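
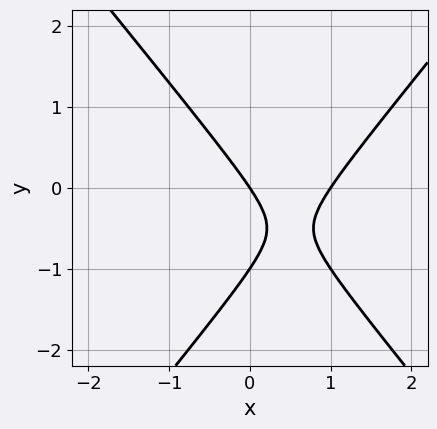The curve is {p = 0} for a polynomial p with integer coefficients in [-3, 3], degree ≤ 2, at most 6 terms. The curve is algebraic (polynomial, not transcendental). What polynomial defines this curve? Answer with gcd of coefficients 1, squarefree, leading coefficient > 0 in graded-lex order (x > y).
3*x^2 - 2*y^2 - 3*x - 2*y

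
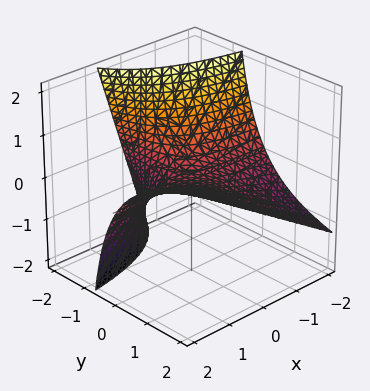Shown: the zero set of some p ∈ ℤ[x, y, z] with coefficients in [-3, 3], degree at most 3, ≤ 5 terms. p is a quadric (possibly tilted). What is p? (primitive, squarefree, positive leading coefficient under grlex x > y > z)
First, deg p = 2. A generic line meets the surface in up to 2 points.
Next, from the visible intercepts: every point of the x-axis in the box is on the surface; every point of the y-axis in the box is on the surface.
Finally, putting this together gives p.

2*x*y - 2*y*z - 3*z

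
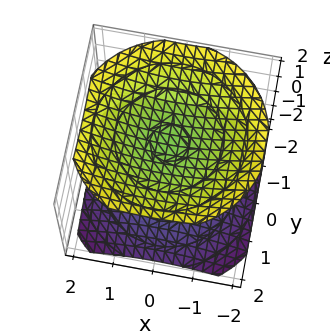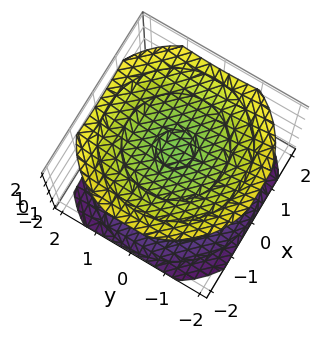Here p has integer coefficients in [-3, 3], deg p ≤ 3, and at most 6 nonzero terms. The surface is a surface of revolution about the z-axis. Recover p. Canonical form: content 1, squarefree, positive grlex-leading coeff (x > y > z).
(a) There are 2 components.
(b) The degree is 2 — no degree-1 surface has this shape.
(c) By symmetry, every cross-section ⟂ z is a circle, so x, y appear only via x² + y².
(d) From the axis intercepts and sections: it misses every integer gridline on the x-axis; the surface avoids every integer y-axis point in the box.
(e) Matching integer coefficients to the picture gives p.

x^2 + y^2 - 2*z^2 + 3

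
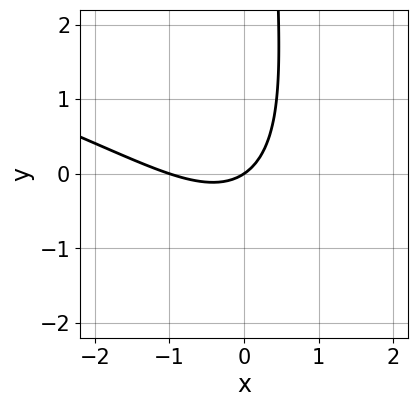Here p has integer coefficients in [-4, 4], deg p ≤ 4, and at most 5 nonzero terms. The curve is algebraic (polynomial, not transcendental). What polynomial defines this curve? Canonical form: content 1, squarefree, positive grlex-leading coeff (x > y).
x*y^2 + 2*x^2 + 3*x*y + 2*x - 3*y

1. Degree: the shape is more complex than any degree-2 curve, so deg p = 3.
2. Against the integer gridlines: it meets the y-axis at y = 0 (among the integer gridlines); among the integer gridlines, it crosses the x-axis at x ∈ {-1, 0}.
3. Together with the visible shape, these determine p as stated.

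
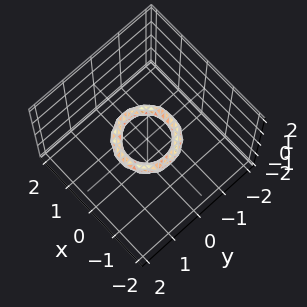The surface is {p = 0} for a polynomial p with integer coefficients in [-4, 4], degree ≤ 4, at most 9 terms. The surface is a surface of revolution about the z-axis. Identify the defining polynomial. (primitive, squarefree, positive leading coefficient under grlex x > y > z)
Degree: the shape is more complex than any degree-3 surface, so deg p = 4.
By symmetry, the z-axis is an axis of rotation, so x and y enter only as x² + y².
From the axis intercepts and sections: the x-axis gridline crossings are at x ∈ {-1, 1}; no z-intercept at any integer in the box; a circular section at z = 0 has radius between 0 and 1.
These observations pin down the coefficients. Check: (0, -1, 0) on the y-axis lies on the surface, and p(0, -1, 0) = 0. ✓

2*x^4 + 4*x^2*y^2 + 2*y^4 - 3*x^2 - 3*y^2 + 3*z^2 + 1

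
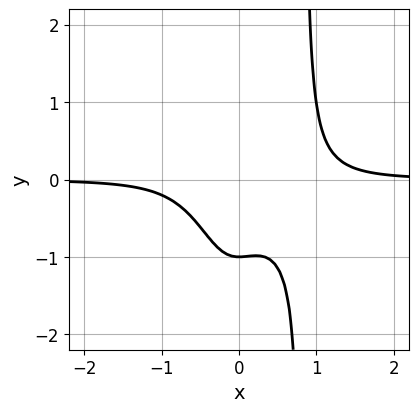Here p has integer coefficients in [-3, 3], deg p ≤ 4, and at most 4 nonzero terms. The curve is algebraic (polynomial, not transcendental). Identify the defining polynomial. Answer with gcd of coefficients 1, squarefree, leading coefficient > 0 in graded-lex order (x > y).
3*x^3*y - x^2*y - y - 1

First, deg p = 4.
Then, observable constraints: no x-intercept at any integer in the box; one y-axis crossing is at y = -1.
Finally, putting this together gives p.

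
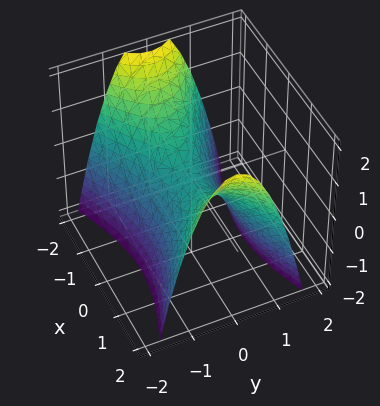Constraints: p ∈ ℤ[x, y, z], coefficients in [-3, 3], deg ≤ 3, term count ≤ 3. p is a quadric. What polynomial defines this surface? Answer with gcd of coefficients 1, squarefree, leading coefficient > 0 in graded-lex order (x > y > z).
x^2 - 3*y^2 - 2*z

1. deg p = 2. A hyperbolic paraboloid; a quadric.
2. Symmetries: mirror symmetry y ↦ −y ⇒ only even powers of y; mirror symmetry x ↦ −x ⇒ only even powers of x.
3. From the visible intercepts: it meets the x-axis at x = 0 (among the integer gridlines); it meets the z-axis at z = 0 (among the integer gridlines); it meets the y-axis at y = 0 (among the integer gridlines).
4. Matching integer coefficients to the picture gives p.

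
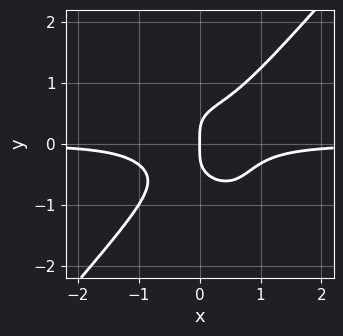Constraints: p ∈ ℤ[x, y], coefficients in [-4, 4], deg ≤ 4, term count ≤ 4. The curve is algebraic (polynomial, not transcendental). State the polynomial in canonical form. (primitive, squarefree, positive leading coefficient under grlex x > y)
3*x^3*y - 2*y^4 + x

First, degree: the shape is more complex than any degree-3 curve, so deg p = 4.
Next, from the visible intercepts: it crosses the x-axis at the gridline x = 0; it meets the y-axis at y = 0 (among the integer gridlines).
Finally, fitting integer coefficients to these (and the overall shape) gives p.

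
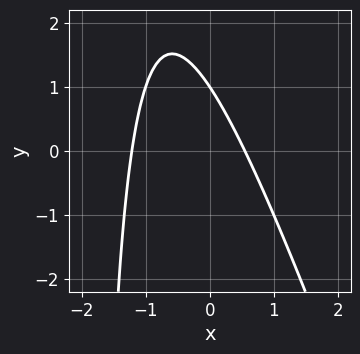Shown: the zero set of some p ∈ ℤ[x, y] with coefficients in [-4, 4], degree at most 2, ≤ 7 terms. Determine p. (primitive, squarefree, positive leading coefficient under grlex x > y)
(a) deg p = 2. A generic line meets the curve in up to 2 points.
(b) Against the integer gridlines: one y-axis crossing is at y = 1.
(c) These observations pin down the coefficients.

3*x^2 + x*y + 2*x + 2*y - 2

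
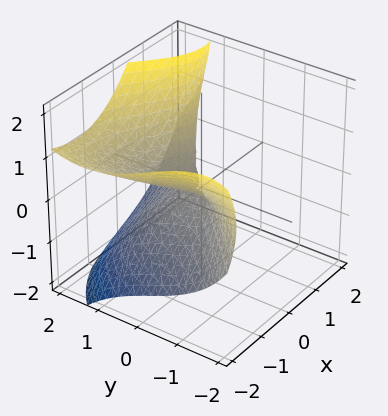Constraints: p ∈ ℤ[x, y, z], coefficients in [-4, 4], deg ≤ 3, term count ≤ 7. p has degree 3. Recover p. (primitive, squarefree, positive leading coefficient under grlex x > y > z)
x^3 - 2*x*y*z - x*z^2 - y^3 + 3*z^2

deg p = 3.
From the axis intercepts and sections: it meets the x-axis at x = 0 (among the integer gridlines); one z-axis crossing is at z = 0; it crosses the y-axis at the gridline y = 0.
Assembling these constraints gives the stated polynomial.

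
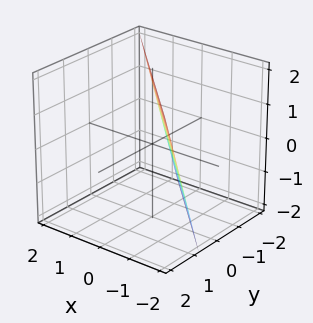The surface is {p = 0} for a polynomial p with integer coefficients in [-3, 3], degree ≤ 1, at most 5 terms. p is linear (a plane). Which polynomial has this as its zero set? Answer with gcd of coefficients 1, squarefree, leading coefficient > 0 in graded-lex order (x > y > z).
3*x + 3*y - z + 2

1. The degree is 1 — the surface is flat (a plane).
2. From the axis intercepts and sections: it meets the z-axis at z = 2 (among the integer gridlines).
3. Putting this together gives p.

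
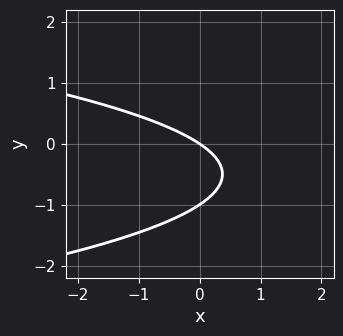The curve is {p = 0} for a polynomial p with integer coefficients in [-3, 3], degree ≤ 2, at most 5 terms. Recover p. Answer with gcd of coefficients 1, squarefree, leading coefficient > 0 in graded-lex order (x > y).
1. The degree is 2 — the shape is more complex than any degree-1 curve.
2. Reading off the gridlines: it crosses the x-axis at the gridline x = 0; among the integer gridlines, it crosses the y-axis at y ∈ {-1, 0}.
3. Matching integer coefficients to the picture gives p.

3*y^2 + 2*x + 3*y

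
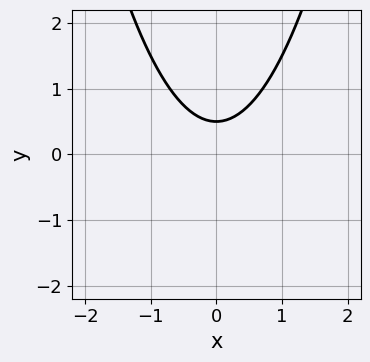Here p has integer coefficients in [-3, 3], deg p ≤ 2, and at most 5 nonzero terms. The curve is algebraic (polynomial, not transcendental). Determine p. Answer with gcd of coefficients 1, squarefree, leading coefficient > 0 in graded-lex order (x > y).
1. deg p = 2.
2. Symmetries: mirror symmetry x ↦ −x ⇒ only even powers of x.
3. Observable constraints: no x-intercept at any integer in the box.
4. Together with the visible shape, these determine p as stated.

2*x^2 - 2*y + 1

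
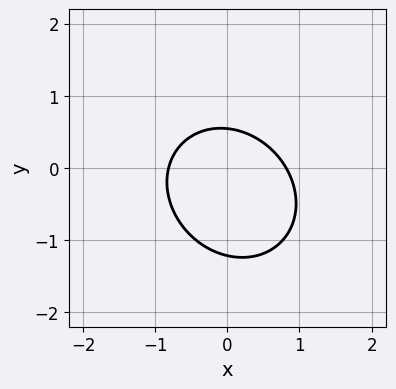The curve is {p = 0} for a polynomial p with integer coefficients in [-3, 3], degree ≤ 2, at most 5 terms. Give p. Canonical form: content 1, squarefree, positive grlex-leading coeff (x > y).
3*x^2 + x*y + 3*y^2 + 2*y - 2

The degree is 2 — the shape is more complex than any degree-1 curve.
Putting this together gives p.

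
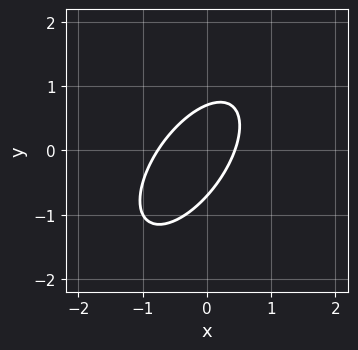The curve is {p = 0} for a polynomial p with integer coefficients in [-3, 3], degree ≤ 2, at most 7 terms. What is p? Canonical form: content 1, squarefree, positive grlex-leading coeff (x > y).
First, deg p = 2. No degree-1 curve has this shape.
Finally, solving for integer coefficients yields p as stated.

3*x^2 - 3*x*y + 2*y^2 + x - 1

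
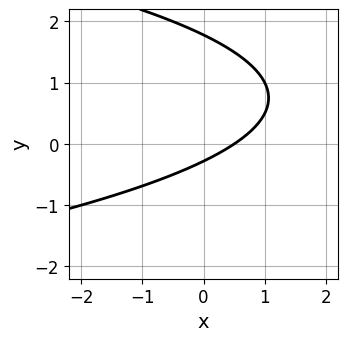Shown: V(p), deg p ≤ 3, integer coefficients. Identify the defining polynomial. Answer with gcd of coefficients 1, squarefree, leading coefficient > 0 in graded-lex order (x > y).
1. Degree: a generic line meets the curve in up to 2 points, so deg p = 2.
2. Matching integer coefficients to the picture gives p.

2*y^2 + 2*x - 3*y - 1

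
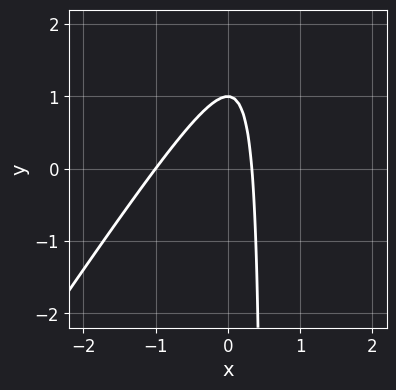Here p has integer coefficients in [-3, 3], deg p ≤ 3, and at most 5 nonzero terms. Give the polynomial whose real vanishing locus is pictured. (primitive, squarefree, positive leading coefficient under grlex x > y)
3*x^2 - 2*x*y + 2*x + y - 1

First, degree: no degree-1 curve has this shape, so deg p = 2.
Then, checking where it meets the axes: one y-axis crossing is at y = 1; one x-axis crossing is at x = -1.
Finally, solving for integer coefficients yields p as stated.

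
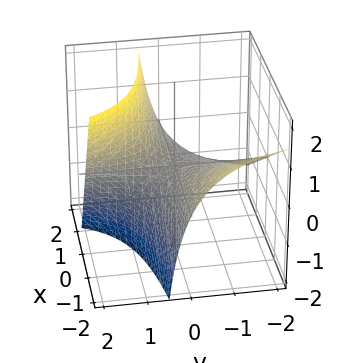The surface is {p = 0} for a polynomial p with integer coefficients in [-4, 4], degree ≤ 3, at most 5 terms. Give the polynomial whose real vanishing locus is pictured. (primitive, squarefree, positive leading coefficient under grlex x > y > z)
First, the degree is 2 — the shape is more complex than any degree-1 surface.
Next, observable constraints: it crosses the z-axis at the gridline z = 0; every point of the x-axis in the box is on the surface; the visible y-axis segment lies entirely on the surface.
Finally, putting this together gives p.

x*y + y*z - z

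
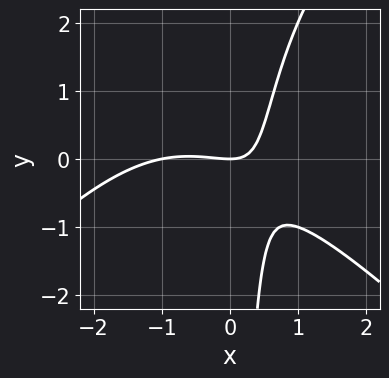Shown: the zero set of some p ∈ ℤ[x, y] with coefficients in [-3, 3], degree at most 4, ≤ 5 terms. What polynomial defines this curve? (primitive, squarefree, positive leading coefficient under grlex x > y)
x^3 - x*y^2 + x^2 + 3*x*y - 2*y

deg p = 3.
Reading off the gridlines: it crosses the y-axis at the gridline y = 0; the x-axis gridline crossings are at x ∈ {-1, 0}.
Fitting integer coefficients to these (and the overall shape) gives p.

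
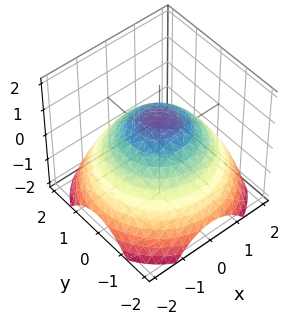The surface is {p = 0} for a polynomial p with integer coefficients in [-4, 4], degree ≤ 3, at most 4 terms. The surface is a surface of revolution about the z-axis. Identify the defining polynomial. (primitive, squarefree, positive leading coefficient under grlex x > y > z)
(a) deg p = 2.
(b) Symmetries: rotational symmetry about the z-axis ⇒ p depends on x, y only through x² + y².
(c) From the axis intercepts and sections: it crosses the z-axis at the gridline z = 1; a circular section at z = 0 has radius between 1 and 2.
(d) Putting this together gives p.

x^2 + y^2 + 2*z - 2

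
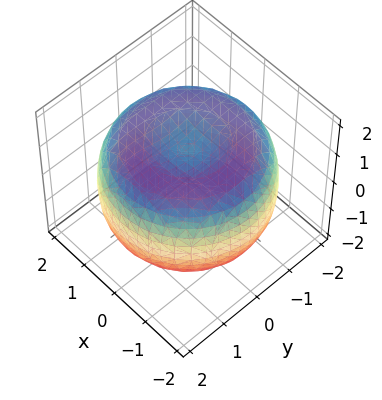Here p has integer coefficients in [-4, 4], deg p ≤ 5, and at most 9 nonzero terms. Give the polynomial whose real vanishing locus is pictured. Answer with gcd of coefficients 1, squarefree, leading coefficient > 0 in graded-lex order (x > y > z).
x^4 + 2*x^2*y^2 + y^4 - 3*x^2 - 3*y^2 + 3*z^2 - 3

First, degree: a generic line meets the surface in up to 4 points, so deg p = 4.
Next, symmetry: every cross-section ⟂ z is a circle, so x, y appear only via x² + y².
Then, against the integer gridlines: a circular section at z = 1 has radius between 1 and 2; among the integer gridlines, it crosses the z-axis at z ∈ {-1, 1}.
Finally, fitting integer coefficients to these (and the overall shape) gives p.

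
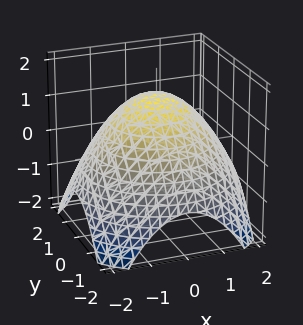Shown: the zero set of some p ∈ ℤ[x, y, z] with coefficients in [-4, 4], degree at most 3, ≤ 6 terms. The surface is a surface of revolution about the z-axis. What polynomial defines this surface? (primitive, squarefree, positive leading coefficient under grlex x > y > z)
x^2 + y^2 + 2*z - 3

1. The degree is 2 — a generic line meets the surface in up to 2 points.
2. Symmetries: every cross-section ⟂ z is a circle, so x, y appear only via x² + y².
3. Against the integer gridlines: a circular section at z = 0 has radius between 1 and 2.
4. Putting this together gives p.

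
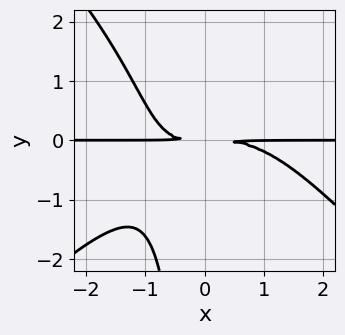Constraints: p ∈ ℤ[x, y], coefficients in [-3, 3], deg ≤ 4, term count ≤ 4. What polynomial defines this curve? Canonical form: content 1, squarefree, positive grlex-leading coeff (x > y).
x^3*y - x*y^3 + 2*x*y^2 + 3*y^2

1. deg p = 4. The shape is more complex than any degree-3 curve.
2. Checking where it meets the axes: the visible x-axis segment lies entirely on the curve.
3. Assembling these constraints gives the stated polynomial.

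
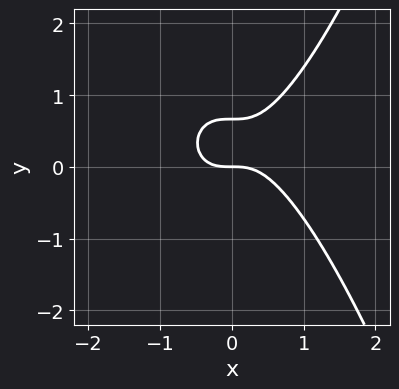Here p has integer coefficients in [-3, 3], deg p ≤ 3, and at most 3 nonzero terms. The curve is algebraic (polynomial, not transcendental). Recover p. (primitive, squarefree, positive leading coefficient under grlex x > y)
(a) Degree: no degree-2 curve has this shape, so deg p = 3.
(b) Reading off the gridlines: it crosses the y-axis at the gridline y = 0; one x-axis crossing is at x = 0.
(c) The integer polynomial consistent with all of this is the stated p.

3*x^3 - 3*y^2 + 2*y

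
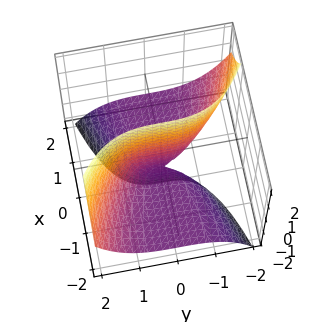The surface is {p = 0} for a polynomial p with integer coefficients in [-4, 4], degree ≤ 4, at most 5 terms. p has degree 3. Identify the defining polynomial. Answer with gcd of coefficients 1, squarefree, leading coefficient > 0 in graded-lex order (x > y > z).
y^3 + 3*x*z + 3*x

1. The degree is 3 — the shape is more complex than any degree-2 surface.
2. From the axis intercepts and sections: it crosses the y-axis at the gridline y = 0; it crosses the x-axis at the gridline x = 0; every point of the z-axis in the box is on the surface.
3. Solving for integer coefficients yields p as stated.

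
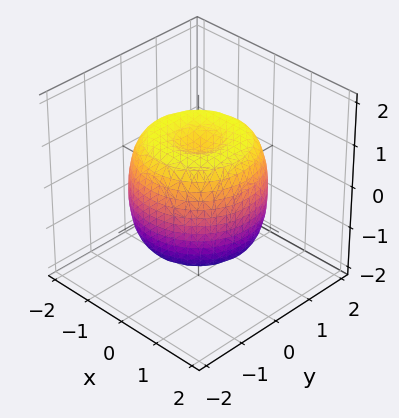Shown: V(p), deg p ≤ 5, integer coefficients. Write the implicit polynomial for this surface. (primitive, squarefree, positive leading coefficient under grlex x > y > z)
2*x^4 + 4*x^2*y^2 + 2*y^4 - 3*x^2 - 3*y^2 + 2*z^2 - 2

Degree: a generic line meets the surface in up to 4 points, so deg p = 4.
Symmetry: the surface is invariant under rotation about z: p = q(x² + y², z).
From the visible intercepts: a circular section at z = -1 has radius between 1 and 2; the z-axis gridline crossings are at z ∈ {-1, 1}.
Together with the visible shape, these determine p as stated.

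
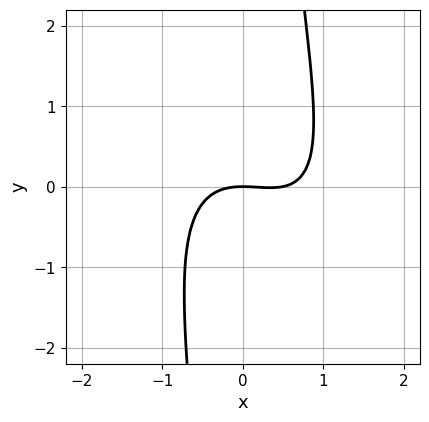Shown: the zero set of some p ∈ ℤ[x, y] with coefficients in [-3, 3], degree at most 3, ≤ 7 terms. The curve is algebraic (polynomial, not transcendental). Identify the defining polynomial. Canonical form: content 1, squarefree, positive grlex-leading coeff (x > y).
1. The degree is 3 — a generic line meets the curve in up to 3 points.
2. From the axis intercepts and sections: it crosses the x-axis at the gridline x = 0; one y-axis crossing is at y = 0.
3. The integer polynomial consistent with all of this is the stated p.

2*x^3 + 2*x^2*y + x*y^2 - x^2 - 3*y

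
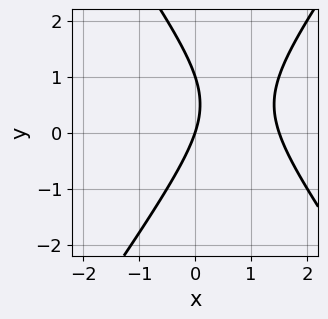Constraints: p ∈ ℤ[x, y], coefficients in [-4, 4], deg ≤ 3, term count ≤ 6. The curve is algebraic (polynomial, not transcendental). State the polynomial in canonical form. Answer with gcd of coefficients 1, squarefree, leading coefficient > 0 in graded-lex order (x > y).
2*x^2 - y^2 - 3*x + y

First, deg p = 2.
Then, checking where it meets the axes: the y-axis gridline crossings are at y ∈ {0, 1}; it crosses the x-axis at the gridline x = 0.
Finally, these observations pin down the coefficients.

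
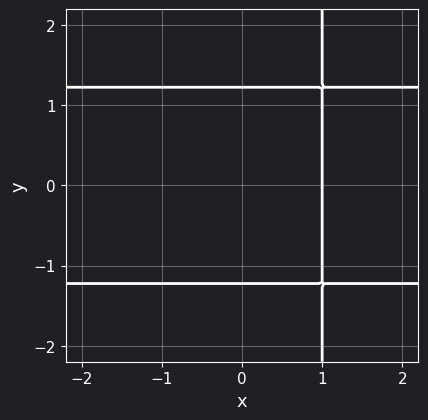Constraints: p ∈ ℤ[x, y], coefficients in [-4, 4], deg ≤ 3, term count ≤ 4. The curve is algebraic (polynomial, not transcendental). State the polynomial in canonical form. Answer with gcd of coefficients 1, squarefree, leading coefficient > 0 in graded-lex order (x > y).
2*x*y^2 - 2*y^2 - 3*x + 3

(a) deg p = 3. No degree-2 curve has this shape.
(b) Symmetries: it's symmetric under y → −y, forcing even powers of y.
(c) Observable constraints: it meets the x-axis at x = 1 (among the integer gridlines).
(d) These observations pin down the coefficients.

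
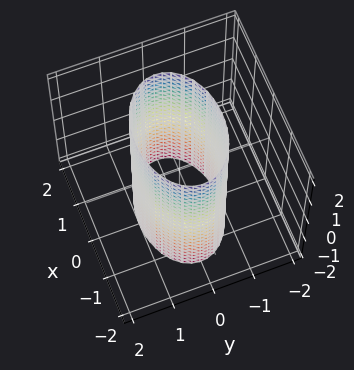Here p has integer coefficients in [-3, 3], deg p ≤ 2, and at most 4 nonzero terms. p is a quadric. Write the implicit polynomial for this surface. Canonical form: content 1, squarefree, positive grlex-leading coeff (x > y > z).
1. Degree: constant cross-section along one axis; a quadric, so deg p = 2.
2. Symmetries: the x ↦ −x reflection is a symmetry, so x appears only in even powers; the z ↦ −z reflection is a symmetry, so z appears only in even powers; it's symmetric under y → −y, forcing even powers of y.
3. Checking where it meets the axes: the y-axis gridline crossings are at y ∈ {-1, 1}; no z-intercept at any integer in the box.
4. Putting this together gives p.

x^2 + 2*y^2 - 2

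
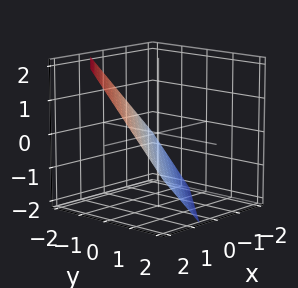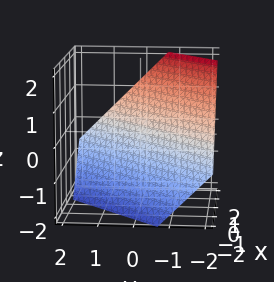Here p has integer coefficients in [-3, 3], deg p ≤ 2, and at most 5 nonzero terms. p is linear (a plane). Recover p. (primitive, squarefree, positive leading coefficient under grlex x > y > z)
3*x - 3*y - 3*z - 2

The degree is 1 — the surface is flat (a plane).
Solving for integer coefficients yields p as stated.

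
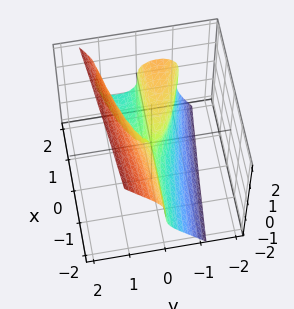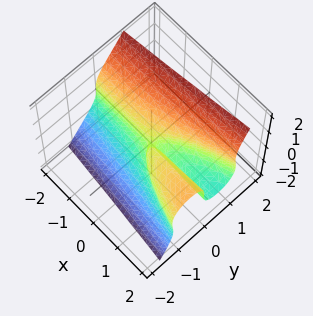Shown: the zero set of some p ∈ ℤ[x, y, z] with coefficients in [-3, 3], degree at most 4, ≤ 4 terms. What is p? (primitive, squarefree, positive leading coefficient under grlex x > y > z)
3*y^3 + 2*y*z^2 - 2*z^3 - 2*x*y

(a) Degree: the shape is more complex than any degree-2 surface, so deg p = 3.
(b) From the axis intercepts and sections: it crosses the y-axis at the gridline y = 0; it crosses the z-axis at the gridline z = 0; every point of the x-axis in the box is on the surface.
(c) The integer polynomial consistent with all of this is the stated p.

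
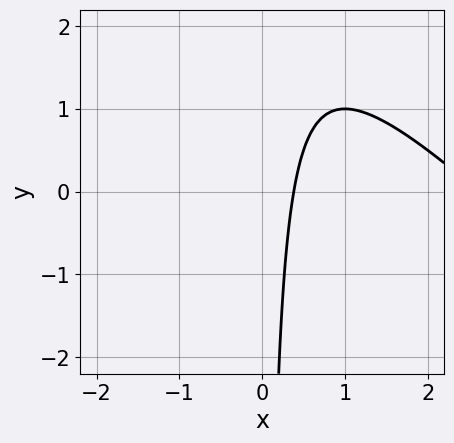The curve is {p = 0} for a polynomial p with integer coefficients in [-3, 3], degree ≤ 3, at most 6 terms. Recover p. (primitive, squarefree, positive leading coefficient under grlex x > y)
x^2 + x*y - 3*x + 1

The degree is 2 — the shape is more complex than any degree-1 curve.
Reading off the gridlines: the curve avoids every integer y-axis point in the box.
Assembling these constraints gives the stated polynomial.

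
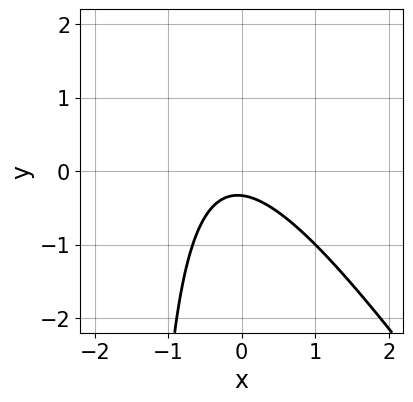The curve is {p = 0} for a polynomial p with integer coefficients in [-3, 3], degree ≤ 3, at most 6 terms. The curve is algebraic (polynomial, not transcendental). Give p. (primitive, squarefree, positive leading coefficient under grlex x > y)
First, the degree is 2 — no degree-1 curve has this shape.
Then, from the axis intercepts and sections: the curve avoids every integer x-axis point in the box.
Finally, together with the visible shape, these determine p as stated.

3*x^2 + 2*x*y + x + 3*y + 1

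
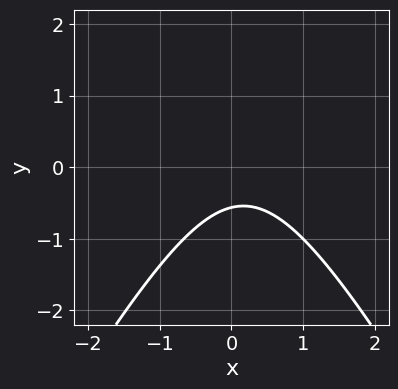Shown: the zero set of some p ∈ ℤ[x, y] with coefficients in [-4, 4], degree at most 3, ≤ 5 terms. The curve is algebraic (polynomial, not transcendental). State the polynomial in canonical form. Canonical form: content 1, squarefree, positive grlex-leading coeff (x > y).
First, deg p = 2. No degree-1 curve has this shape.
Next, from the axis intercepts and sections: it misses every integer gridline on the x-axis.
Finally, matching integer coefficients to the picture gives p.

3*x^2 - y^2 - x + 3*y + 2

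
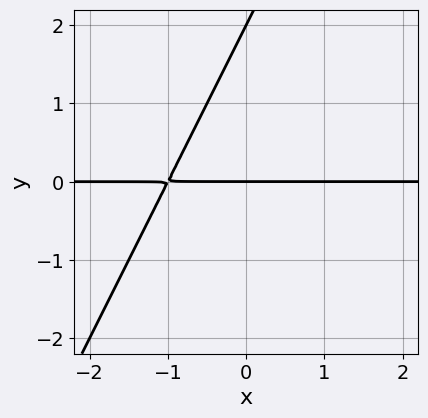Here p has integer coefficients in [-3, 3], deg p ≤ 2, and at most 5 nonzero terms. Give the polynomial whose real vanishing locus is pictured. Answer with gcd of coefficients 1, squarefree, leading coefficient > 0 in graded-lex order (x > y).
2*x*y - y^2 + 2*y

1. deg p = 2.
2. From the axis intercepts and sections: every point of the x-axis in the box is on the curve; the y-axis gridline crossings are at y ∈ {0, 2}.
3. The integer polynomial consistent with all of this is the stated p.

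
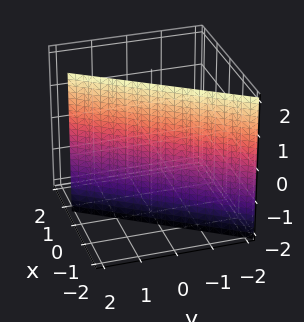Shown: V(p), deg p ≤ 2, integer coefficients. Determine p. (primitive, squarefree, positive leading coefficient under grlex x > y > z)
First, degree: the surface is flat (a plane), so deg p = 1.
Then, from the axis intercepts and sections: the surface avoids every integer z-axis point in the box; it meets the y-axis at y = 1 (among the integer gridlines).
Finally, assembling these constraints gives the stated polynomial.

3*x - 2*y + 2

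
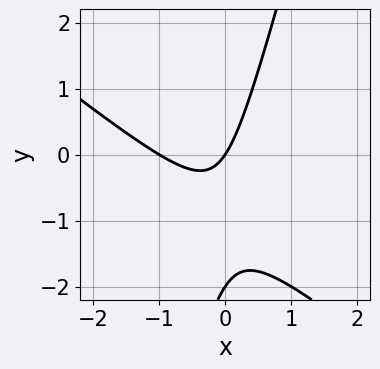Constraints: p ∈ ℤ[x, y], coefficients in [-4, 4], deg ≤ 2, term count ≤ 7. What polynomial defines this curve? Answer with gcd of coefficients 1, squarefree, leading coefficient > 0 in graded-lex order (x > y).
(a) Degree: a generic line meets the curve in up to 2 points, so deg p = 2.
(b) Checking where it meets the axes: among the integer gridlines, it crosses the x-axis at x ∈ {-1, 0}; among the integer gridlines, it crosses the y-axis at y ∈ {-2, 0}.
(c) Together with the visible shape, these determine p as stated.

3*x^2 + 3*x*y - y^2 + 3*x - 2*y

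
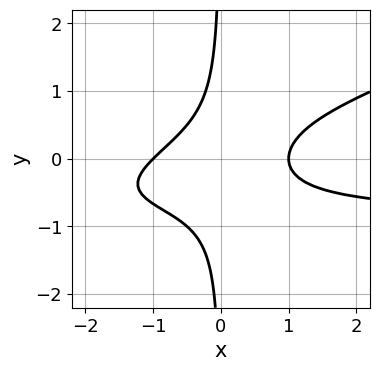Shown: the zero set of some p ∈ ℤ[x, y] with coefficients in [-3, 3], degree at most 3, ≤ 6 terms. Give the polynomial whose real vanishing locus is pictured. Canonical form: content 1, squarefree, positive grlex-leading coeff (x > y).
x^2*y - 3*x*y^2 + x^2 - x*y - 1

First, the degree is 3 — no degree-2 curve has this shape.
Then, against the integer gridlines: no y-intercept at any integer in the box; among the integer gridlines, it crosses the x-axis at x ∈ {-1, 1}.
Finally, fitting integer coefficients to these (and the overall shape) gives p.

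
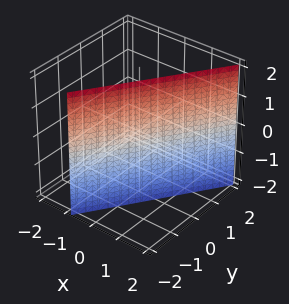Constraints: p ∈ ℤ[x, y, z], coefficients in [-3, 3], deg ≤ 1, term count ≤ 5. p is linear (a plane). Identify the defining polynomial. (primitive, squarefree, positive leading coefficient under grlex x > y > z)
(a) The degree is 1 — the surface is flat (a plane).
(b) Checking where it meets the axes: it crosses the y-axis at the gridline y = -1; the surface avoids every integer z-axis point in the box.
(c) Solving for integer coefficients yields p as stated.

3*x - 2*y - 2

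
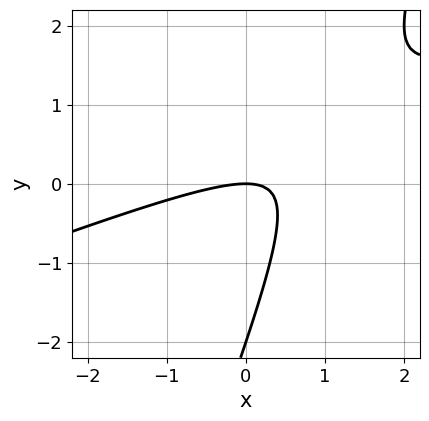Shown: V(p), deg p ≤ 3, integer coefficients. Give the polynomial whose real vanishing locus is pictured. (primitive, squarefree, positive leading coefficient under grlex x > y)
x^2 - 3*x*y + y^2 + 2*y

(a) deg p = 2. A generic line meets the curve in up to 2 points.
(b) Checking where it meets the axes: it crosses the x-axis at the gridline x = 0; among the integer gridlines, it crosses the y-axis at y ∈ {-2, 0}.
(c) Assembling these constraints gives the stated polynomial.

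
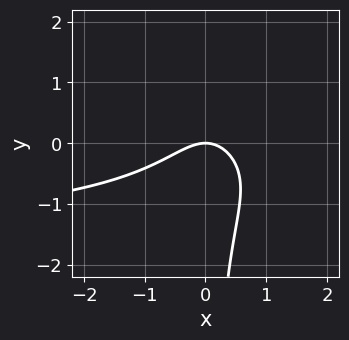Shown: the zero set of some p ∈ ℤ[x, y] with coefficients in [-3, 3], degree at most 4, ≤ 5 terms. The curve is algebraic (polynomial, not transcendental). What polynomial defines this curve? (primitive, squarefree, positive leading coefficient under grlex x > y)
x^2*y + 2*x*y^2 + 2*x^2 - x*y + 2*y

deg p = 3. No degree-2 curve has this shape.
Against the integer gridlines: one x-axis crossing is at x = 0; it meets the y-axis at y = 0 (among the integer gridlines).
Together with the visible shape, these determine p as stated.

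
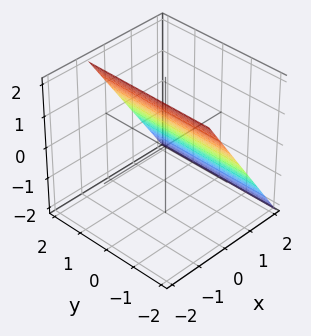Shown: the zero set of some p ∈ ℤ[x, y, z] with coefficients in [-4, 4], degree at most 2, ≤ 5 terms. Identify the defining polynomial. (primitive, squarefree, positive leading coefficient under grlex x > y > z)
(a) The degree is 1 — the surface is flat (a plane).
(b) Observable constraints: it crosses the z-axis at the gridline z = 1; the surface avoids every integer y-axis point in the box.
(c) Assembling these constraints gives the stated polynomial.

3*x + 2*z - 2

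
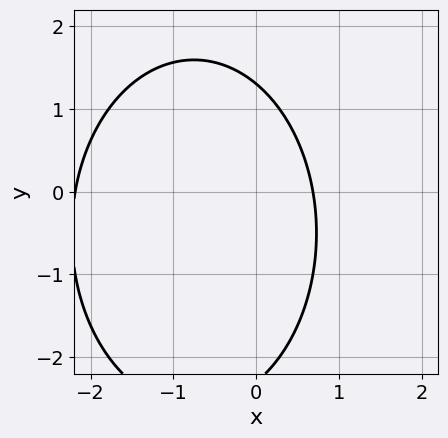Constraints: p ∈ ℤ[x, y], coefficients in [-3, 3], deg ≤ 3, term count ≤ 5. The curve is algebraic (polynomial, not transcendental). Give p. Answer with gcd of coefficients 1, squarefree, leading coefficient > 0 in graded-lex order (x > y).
2*x^2 + y^2 + 3*x + y - 3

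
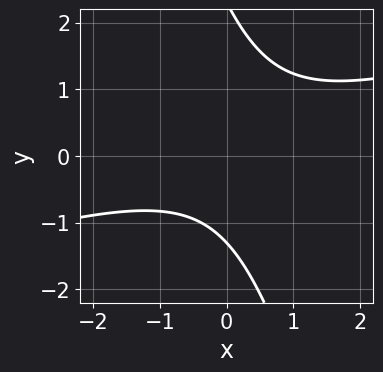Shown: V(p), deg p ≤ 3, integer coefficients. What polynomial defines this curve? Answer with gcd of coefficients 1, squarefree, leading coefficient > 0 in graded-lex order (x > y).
(a) Degree: a generic line meets the curve in up to 2 points, so deg p = 2.
(b) Reading off the gridlines: the curve avoids every integer x-axis point in the box.
(c) Matching integer coefficients to the picture gives p.

x^2 - 3*x*y - y^2 + y + 3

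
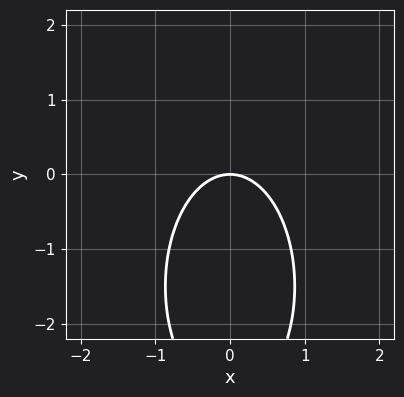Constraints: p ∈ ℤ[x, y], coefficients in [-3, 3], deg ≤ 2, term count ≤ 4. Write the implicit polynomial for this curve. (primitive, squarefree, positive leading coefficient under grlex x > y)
deg p = 2. The shape is more complex than any degree-1 curve.
Symmetries: it's symmetric under x → −x, forcing even powers of x.
Reading off the gridlines: it meets the x-axis at x = 0 (among the integer gridlines); it meets the y-axis at y = 0 (among the integer gridlines).
The integer polynomial consistent with all of this is the stated p.

3*x^2 + y^2 + 3*y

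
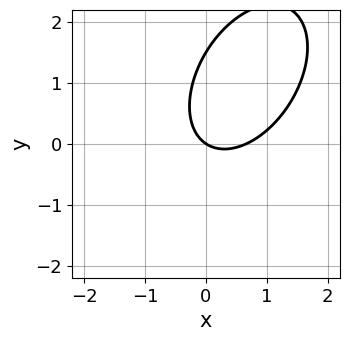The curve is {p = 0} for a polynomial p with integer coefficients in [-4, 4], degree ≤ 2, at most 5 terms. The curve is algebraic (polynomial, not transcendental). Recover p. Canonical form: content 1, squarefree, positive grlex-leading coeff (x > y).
3*x^2 - 2*x*y + 2*y^2 - 2*x - 3*y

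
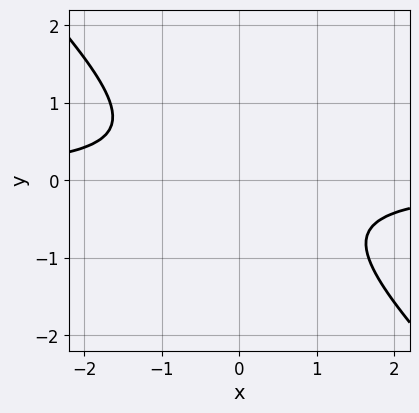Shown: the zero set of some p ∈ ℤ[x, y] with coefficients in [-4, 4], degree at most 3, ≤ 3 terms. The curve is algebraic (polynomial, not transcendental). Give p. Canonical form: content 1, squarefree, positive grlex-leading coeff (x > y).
1. The degree is 2 — no degree-1 curve has this shape.
2. From the visible intercepts: it misses every integer gridline on the x-axis; the curve avoids every integer y-axis point in the box.
3. Matching integer coefficients to the picture gives p.

3*x*y + 3*y^2 + 2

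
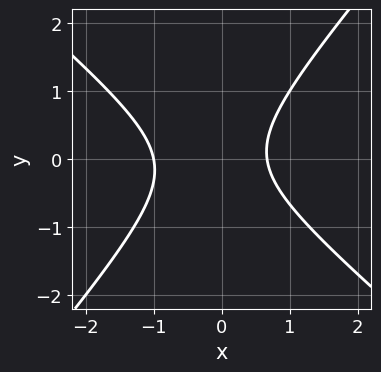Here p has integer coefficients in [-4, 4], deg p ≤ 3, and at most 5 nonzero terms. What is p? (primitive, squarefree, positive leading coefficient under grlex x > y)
First, degree: a generic line meets the curve in up to 2 points, so deg p = 2.
Then, from the axis intercepts and sections: one x-axis crossing is at x = -1; the curve avoids every integer y-axis point in the box.
Finally, the integer polynomial consistent with all of this is the stated p.

3*x^2 + x*y - 3*y^2 + x - 2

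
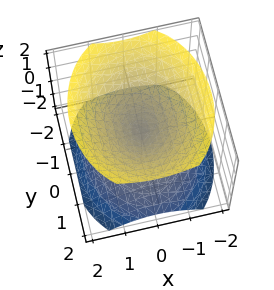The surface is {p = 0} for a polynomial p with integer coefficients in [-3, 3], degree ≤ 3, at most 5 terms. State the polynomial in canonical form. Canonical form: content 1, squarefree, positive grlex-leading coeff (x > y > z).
I count 2 distinct pieces. Treating them together as one polynomial.
The degree is 2 — a double cone through the origin; a quadric.
Symmetries: it's symmetric under y → −y, forcing even powers of y; it's symmetric under x → −x, forcing even powers of x; the z ↦ −z reflection is a symmetry, so z appears only in even powers.
From the visible intercepts: it crosses the x-axis at the gridline x = 0; it crosses the y-axis at the gridline y = 0.
Solving for integer coefficients yields p as stated.

3*x^2 + 2*y^2 - 3*z^2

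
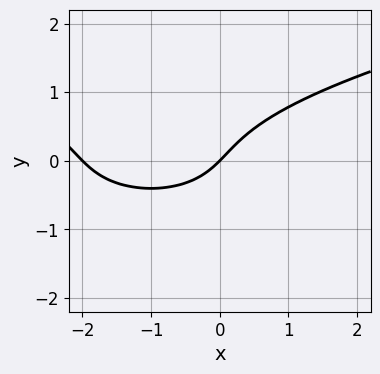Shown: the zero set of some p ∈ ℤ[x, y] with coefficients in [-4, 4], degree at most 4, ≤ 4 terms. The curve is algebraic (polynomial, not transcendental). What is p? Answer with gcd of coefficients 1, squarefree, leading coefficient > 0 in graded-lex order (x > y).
First, the degree is 3 — a generic line meets the curve in up to 3 points.
Next, checking where it meets the axes: among the integer gridlines, it crosses the x-axis at x ∈ {-2, 0}; it crosses the y-axis at the gridline y = 0.
Finally, assembling these constraints gives the stated polynomial.

3*y^3 - x^2 - 2*x + 2*y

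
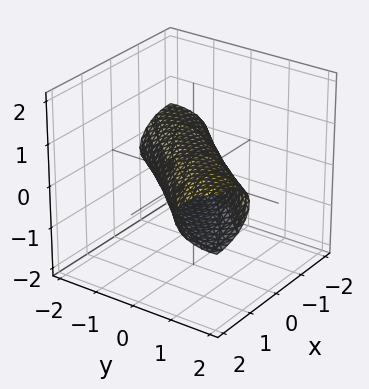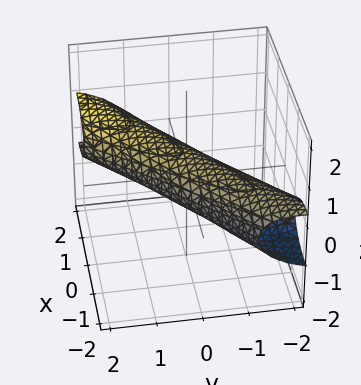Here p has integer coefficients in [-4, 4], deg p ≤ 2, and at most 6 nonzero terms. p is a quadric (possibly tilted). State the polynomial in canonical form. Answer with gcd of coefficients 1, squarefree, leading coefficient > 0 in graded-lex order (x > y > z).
x^2 - 2*x*y + y^2 - y*z + 3*z^2 - 1

1. Degree: a generic line meets the surface in up to 2 points, so deg p = 2.
2. Against the integer gridlines: among the integer gridlines, it crosses the y-axis at y ∈ {-1, 1}; the x-axis gridline crossings are at x ∈ {-1, 1}.
3. The integer polynomial consistent with all of this is the stated p.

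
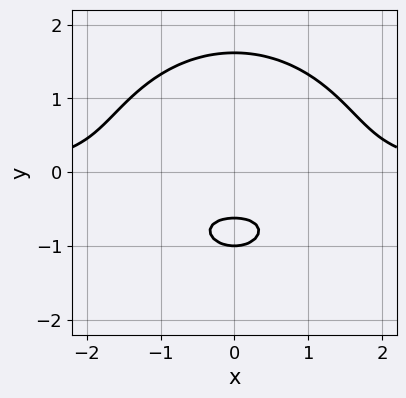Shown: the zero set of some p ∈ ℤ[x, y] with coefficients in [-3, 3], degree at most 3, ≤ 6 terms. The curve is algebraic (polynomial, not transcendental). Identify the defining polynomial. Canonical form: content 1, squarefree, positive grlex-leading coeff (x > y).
x^2*y + y^3 - 2*y - 1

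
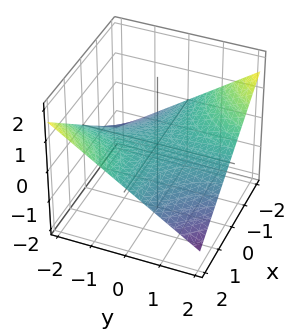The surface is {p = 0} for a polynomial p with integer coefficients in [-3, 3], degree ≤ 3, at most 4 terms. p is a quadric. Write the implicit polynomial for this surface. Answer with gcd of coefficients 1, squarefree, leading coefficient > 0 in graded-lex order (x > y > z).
x*y + 3*z

(a) deg p = 2. A saddle surface; a quadric.
(b) Against the integer gridlines: the visible y-axis segment lies entirely on the surface; it meets the z-axis at z = 0 (among the integer gridlines); the visible x-axis segment lies entirely on the surface.
(c) Putting this together gives p.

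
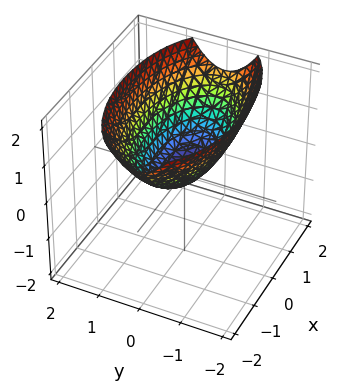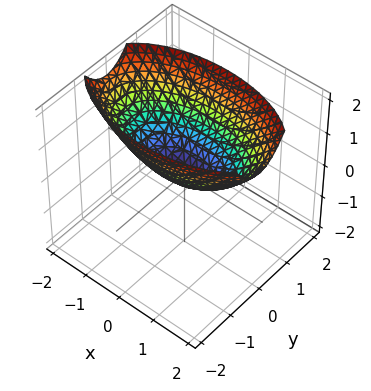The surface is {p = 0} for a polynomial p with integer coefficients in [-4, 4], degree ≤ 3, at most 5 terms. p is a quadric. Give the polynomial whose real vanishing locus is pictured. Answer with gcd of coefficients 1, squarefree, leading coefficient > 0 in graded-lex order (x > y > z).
(a) Degree: a paraboloid; a quadric, so deg p = 2.
(b) Symmetries: it's symmetric under y → −y, forcing even powers of y; it's symmetric under x → −x, forcing even powers of x.
(c) From the visible intercepts: it meets the x-axis at x = 0 (among the integer gridlines); it meets the z-axis at z = 0 (among the integer gridlines); one y-axis crossing is at y = 0.
(d) These observations pin down the coefficients.

x^2 + 3*y^2 - 3*z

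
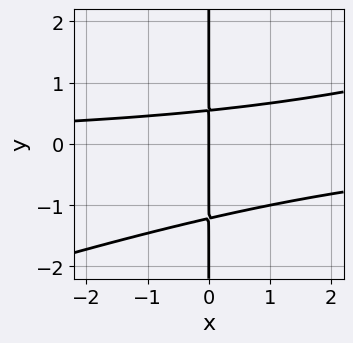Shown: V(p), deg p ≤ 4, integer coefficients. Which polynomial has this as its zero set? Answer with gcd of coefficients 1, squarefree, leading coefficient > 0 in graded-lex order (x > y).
x^2*y - 3*x*y^2 - 2*x*y + 2*x

1. deg p = 3. A generic line meets the curve in up to 3 points.
2. From the visible intercepts: it crosses the x-axis at the gridline x = 0; the visible y-axis segment lies entirely on the curve.
3. Putting this together gives p.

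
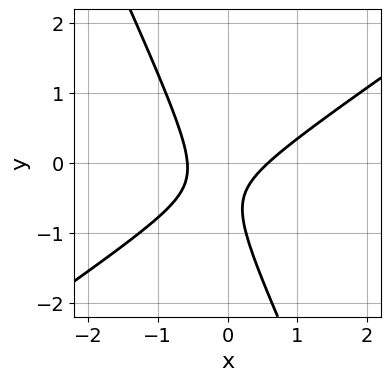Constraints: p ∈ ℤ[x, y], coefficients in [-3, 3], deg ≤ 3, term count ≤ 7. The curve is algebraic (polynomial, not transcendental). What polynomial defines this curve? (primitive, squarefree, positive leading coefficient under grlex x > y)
3*x^2 - 3*x*y - 2*y^2 - 2*y - 1

Degree: a generic line meets the curve in up to 2 points, so deg p = 2.
From the axis intercepts and sections: no y-intercept at any integer in the box.
Solving for integer coefficients yields p as stated.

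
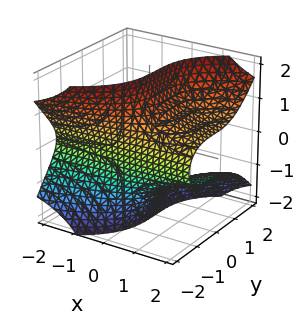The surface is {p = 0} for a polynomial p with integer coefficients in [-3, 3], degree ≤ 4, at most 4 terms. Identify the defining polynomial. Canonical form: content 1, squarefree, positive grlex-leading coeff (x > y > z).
2*x*z^2 - y^3 - 2

The degree is 3 — the shape is more complex than any degree-2 surface.
Observable constraints: it misses every integer gridline on the x-axis; the surface avoids every integer z-axis point in the box.
Fitting integer coefficients to these (and the overall shape) gives p.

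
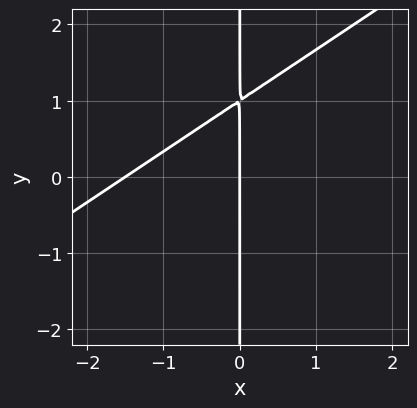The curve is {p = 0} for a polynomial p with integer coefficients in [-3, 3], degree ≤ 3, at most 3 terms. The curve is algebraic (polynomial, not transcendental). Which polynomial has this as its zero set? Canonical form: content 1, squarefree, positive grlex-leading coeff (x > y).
2*x^2 - 3*x*y + 3*x

deg p = 2. No degree-1 curve has this shape.
Checking where it meets the axes: it crosses the x-axis at the gridline x = 0; the visible y-axis segment lies entirely on the curve.
Assembling these constraints gives the stated polynomial.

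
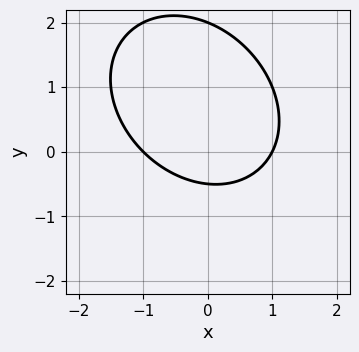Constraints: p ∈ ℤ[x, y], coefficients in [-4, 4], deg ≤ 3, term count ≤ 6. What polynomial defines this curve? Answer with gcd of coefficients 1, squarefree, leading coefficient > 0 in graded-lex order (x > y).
First, degree: no degree-1 curve has this shape, so deg p = 2.
Next, against the integer gridlines: it meets the y-axis at y = 2 (among the integer gridlines); the x-axis gridline crossings are at x ∈ {-1, 1}.
Finally, together with the visible shape, these determine p as stated.

2*x^2 + x*y + 2*y^2 - 3*y - 2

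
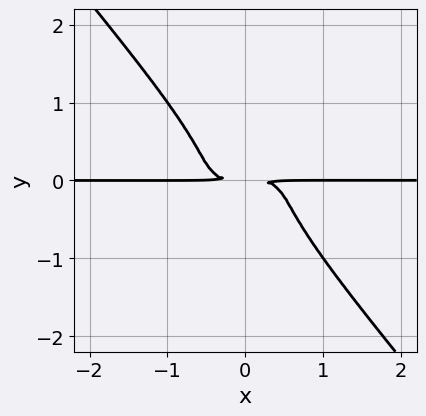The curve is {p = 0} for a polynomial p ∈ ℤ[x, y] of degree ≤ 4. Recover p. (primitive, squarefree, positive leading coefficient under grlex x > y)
The degree is 4 — a generic line meets the curve in up to 4 points.
Against the integer gridlines: the visible x-axis segment lies entirely on the curve.
Together with the visible shape, these determine p as stated.

x^3*y - 2*x^2*y^2 + 2*y^4 + y^2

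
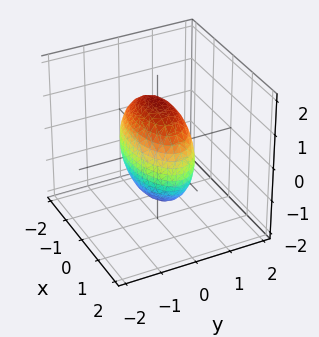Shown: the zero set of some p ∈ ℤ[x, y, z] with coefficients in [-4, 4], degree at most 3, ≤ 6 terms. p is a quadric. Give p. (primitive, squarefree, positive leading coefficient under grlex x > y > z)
x^2 + 3*y^2 + z^2 - 2

deg p = 2. Bounded and convex; a quadric.
Symmetries: the y ↦ −y reflection is a symmetry, so y appears only in even powers; mirror symmetry x ↦ −x ⇒ only even powers of x; mirror symmetry z ↦ −z ⇒ only even powers of z.
Solving for integer coefficients yields p as stated.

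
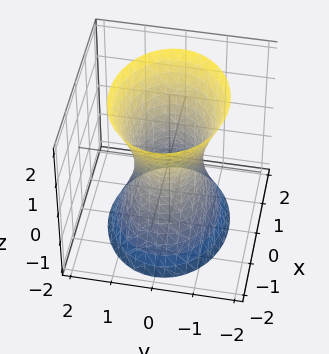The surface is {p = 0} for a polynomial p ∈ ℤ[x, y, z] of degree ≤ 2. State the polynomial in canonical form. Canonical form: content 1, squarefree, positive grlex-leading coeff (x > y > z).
deg p = 2. One connected sheet with a waist; a quadric.
Symmetries: it's symmetric under x → −x, forcing even powers of x; mirror symmetry z ↦ −z ⇒ only even powers of z; it's symmetric under y → −y, forcing even powers of y.
Observable constraints: it misses every integer gridline on the z-axis; among the integer gridlines, it crosses the x-axis at x ∈ {-1, 1}.
Assembling these constraints gives the stated polynomial.

2*x^2 + 3*y^2 - z^2 - 2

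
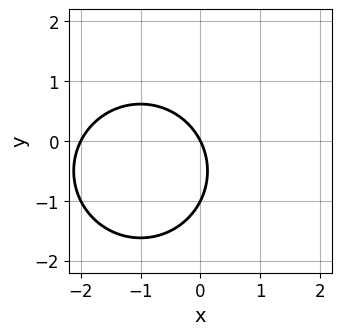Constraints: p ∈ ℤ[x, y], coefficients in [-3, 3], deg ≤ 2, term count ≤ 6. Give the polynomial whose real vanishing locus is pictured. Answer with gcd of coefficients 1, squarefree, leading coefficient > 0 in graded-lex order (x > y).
x^2 + y^2 + 2*x + y

deg p = 2. A generic line meets the curve in up to 2 points.
Reading off the gridlines: among the integer gridlines, it crosses the x-axis at x ∈ {-2, 0}; among the integer gridlines, it crosses the y-axis at y ∈ {-1, 0}.
The integer polynomial consistent with all of this is the stated p.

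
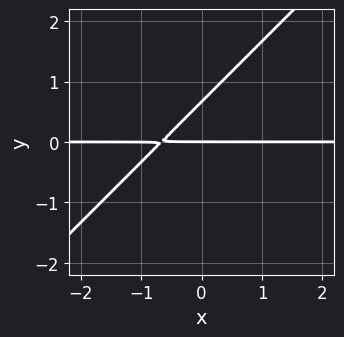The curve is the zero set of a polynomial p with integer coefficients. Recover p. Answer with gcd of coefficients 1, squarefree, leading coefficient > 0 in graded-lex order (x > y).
(a) deg p = 2. The shape is more complex than any degree-1 curve.
(b) Checking where it meets the axes: the visible x-axis segment lies entirely on the curve; it crosses the y-axis at the gridline y = 0.
(c) These observations pin down the coefficients.

3*x*y - 3*y^2 + 2*y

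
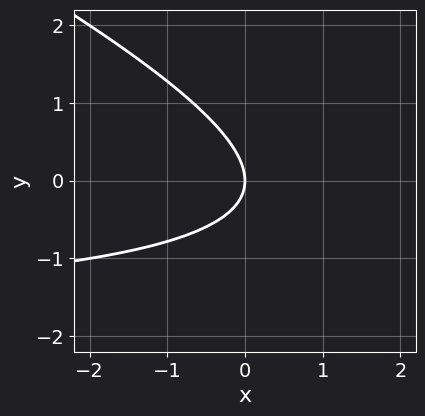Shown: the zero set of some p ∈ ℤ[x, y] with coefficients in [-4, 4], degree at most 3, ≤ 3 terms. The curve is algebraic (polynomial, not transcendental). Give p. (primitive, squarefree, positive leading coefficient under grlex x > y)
The degree is 2 — the shape is more complex than any degree-1 curve.
Against the integer gridlines: it crosses the y-axis at the gridline y = 0; it meets the x-axis at x = 0 (among the integer gridlines).
Fitting integer coefficients to these (and the overall shape) gives p.

x*y + 2*y^2 + 2*x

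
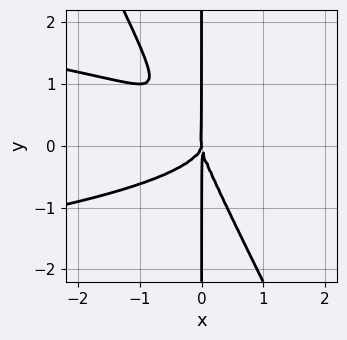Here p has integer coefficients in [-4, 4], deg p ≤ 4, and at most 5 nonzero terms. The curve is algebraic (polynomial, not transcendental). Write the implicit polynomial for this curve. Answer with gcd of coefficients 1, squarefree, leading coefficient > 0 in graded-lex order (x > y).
2*x^2*y^2 + x*y^3 + x^3

1. Degree: a generic line meets the curve in up to 4 points, so deg p = 4.
2. Checking where it meets the axes: the visible y-axis segment lies entirely on the curve; it meets the x-axis at x = 0 (among the integer gridlines).
3. Fitting integer coefficients to these (and the overall shape) gives p.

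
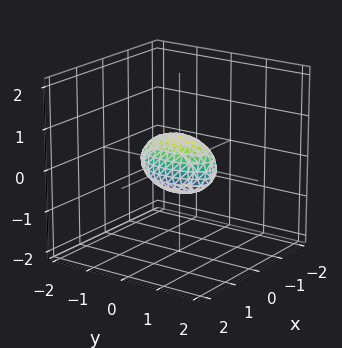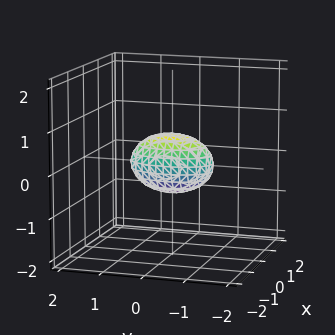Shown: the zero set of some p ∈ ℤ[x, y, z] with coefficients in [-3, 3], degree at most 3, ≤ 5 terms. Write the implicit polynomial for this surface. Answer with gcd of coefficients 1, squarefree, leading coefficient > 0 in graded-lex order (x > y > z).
First, deg p = 2.
Next, symmetries: the x ↦ −x reflection is a symmetry, so x appears only in even powers; mirror symmetry z ↦ −z ⇒ only even powers of z; it's symmetric under y → −y, forcing even powers of y.
Next, from the axis intercepts and sections: among the integer gridlines, it crosses the y-axis at y ∈ {-1, 1}.
Finally, putting this together gives p.

3*x^2 + y^2 + 2*z^2 - 1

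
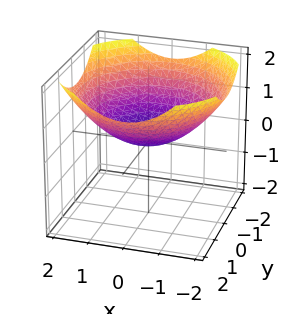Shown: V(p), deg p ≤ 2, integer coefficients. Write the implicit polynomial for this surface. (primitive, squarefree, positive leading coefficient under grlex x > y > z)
x^2 + y^2 - 3*z

1. deg p = 2. A single bowl opening along one axis; a quadric.
2. Symmetries: the surface is invariant under rotation about z: p = q(x² + y², z).
3. From the axis intercepts and sections: one x-axis crossing is at x = 0; one y-axis crossing is at y = 0.
4. Fitting integer coefficients to these (and the overall shape) gives p.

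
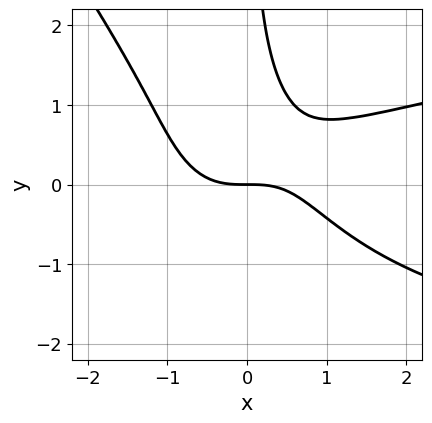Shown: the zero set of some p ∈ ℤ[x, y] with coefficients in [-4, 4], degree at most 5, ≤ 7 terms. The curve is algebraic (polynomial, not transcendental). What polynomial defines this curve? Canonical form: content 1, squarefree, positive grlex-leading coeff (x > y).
(a) deg p = 4. The shape is more complex than any degree-3 curve.
(b) Observable constraints: one y-axis crossing is at y = 0; it crosses the x-axis at the gridline x = 0.
(c) Fitting integer coefficients to these (and the overall shape) gives p.

3*x^2*y^2 + 2*x*y^3 - 2*x^3 + 2*x*y^2 - 3*y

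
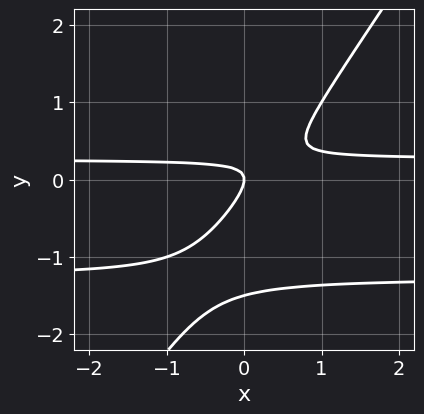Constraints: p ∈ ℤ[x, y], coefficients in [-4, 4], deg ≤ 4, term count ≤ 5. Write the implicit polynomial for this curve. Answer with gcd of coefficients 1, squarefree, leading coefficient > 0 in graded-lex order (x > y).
First, degree: a generic line meets the curve in up to 3 points, so deg p = 3.
Next, from the visible intercepts: it meets the x-axis at x = 0 (among the integer gridlines); it crosses the y-axis at the gridline y = 0.
Finally, solving for integer coefficients yields p as stated.

3*x*y^2 - 2*y^3 + 3*x*y - 3*y^2 - x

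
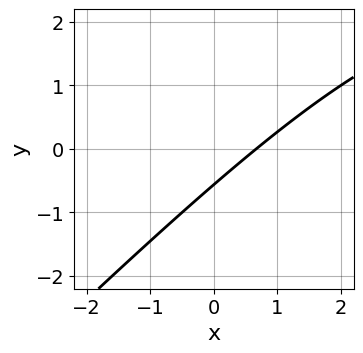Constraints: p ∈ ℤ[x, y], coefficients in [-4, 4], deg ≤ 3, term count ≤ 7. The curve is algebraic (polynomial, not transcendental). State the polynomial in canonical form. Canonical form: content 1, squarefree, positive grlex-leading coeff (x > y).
x*y - y^2 - 3*x + 3*y + 2

(a) Degree: no degree-1 curve has this shape, so deg p = 2.
(b) Putting this together gives p.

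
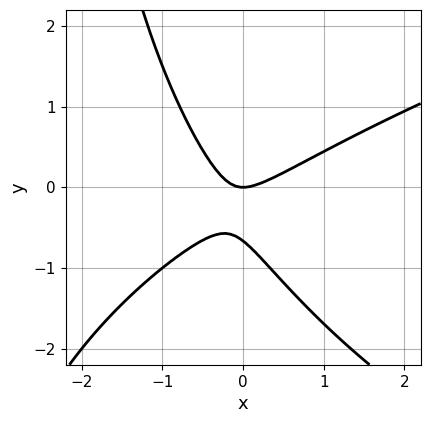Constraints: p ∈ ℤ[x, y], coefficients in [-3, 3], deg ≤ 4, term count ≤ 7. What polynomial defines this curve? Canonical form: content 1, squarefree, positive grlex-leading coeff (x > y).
1. Degree: a generic line meets the curve in up to 3 points, so deg p = 3.
2. Against the integer gridlines: it crosses the x-axis at the gridline x = 0; it meets the y-axis at y = 0 (among the integer gridlines).
3. Fitting integer coefficients to these (and the overall shape) gives p.

x*y^2 - 3*x^2 + 3*x*y + 3*y^2 + 2*y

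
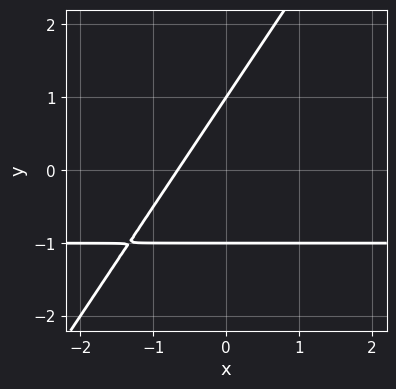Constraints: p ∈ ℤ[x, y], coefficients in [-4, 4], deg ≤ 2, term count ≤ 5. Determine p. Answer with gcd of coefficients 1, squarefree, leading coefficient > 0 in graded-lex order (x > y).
(a) deg p = 2. A generic line meets the curve in up to 2 points.
(b) Checking where it meets the axes: among the integer gridlines, it crosses the y-axis at y ∈ {-1, 1}.
(c) Matching integer coefficients to the picture gives p.

3*x*y - 2*y^2 + 3*x + 2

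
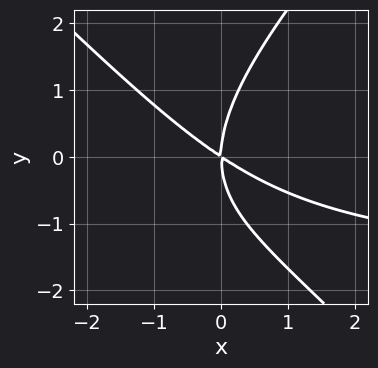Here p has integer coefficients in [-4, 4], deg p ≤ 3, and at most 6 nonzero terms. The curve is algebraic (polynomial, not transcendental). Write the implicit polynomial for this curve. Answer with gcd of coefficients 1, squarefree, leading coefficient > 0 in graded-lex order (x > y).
x^2*y - y^3 + 2*x^2 + 3*x*y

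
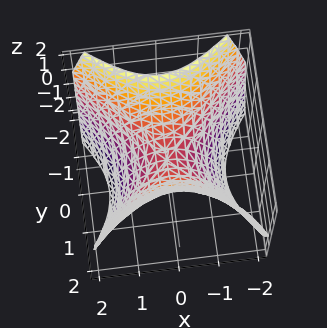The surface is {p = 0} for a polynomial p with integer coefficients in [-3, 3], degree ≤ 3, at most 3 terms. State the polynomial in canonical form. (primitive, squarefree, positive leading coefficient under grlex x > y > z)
x^2 - y^2 + z

1. The degree is 2 — a hyperbolic paraboloid; a quadric.
2. Symmetries: mirror symmetry y ↦ −y ⇒ only even powers of y; the x ↦ −x reflection is a symmetry, so x appears only in even powers.
3. Reading off the gridlines: it crosses the z-axis at the gridline z = 0; it crosses the y-axis at the gridline y = 0; it crosses the x-axis at the gridline x = 0.
4. Matching integer coefficients to the picture gives p.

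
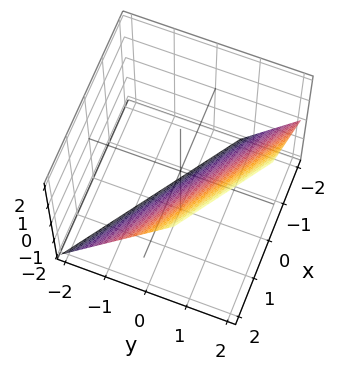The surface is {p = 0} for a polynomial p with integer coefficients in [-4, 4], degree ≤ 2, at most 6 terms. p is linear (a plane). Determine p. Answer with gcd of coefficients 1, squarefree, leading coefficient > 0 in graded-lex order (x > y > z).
First, the degree is 1 — the surface is flat (a plane).
Then, observable constraints: it meets the z-axis at z = -1 (among the integer gridlines); it crosses the x-axis at the gridline x = 1.
Finally, putting this together gives p.

2*x + 3*y - 2*z - 2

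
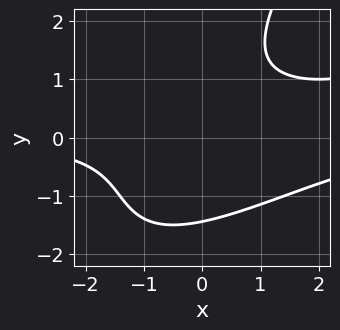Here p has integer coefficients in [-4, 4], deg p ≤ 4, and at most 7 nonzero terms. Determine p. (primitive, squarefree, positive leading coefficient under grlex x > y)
First, the degree is 3 — a generic line meets the curve in up to 3 points.
Next, checking where it meets the axes: the curve avoids every integer x-axis point in the box.
Finally, the integer polynomial consistent with all of this is the stated p.

x^2*y - 2*x*y^2 + y^3 - 2*x*y + 3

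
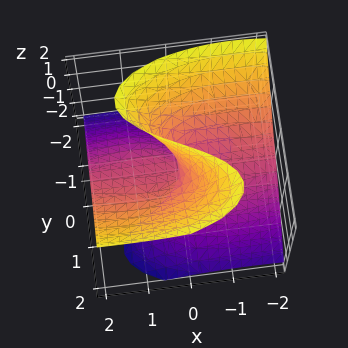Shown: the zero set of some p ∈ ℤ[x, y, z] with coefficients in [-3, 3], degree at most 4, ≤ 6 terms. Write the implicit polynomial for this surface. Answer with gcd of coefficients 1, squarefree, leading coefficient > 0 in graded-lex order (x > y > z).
x^2*y + 3*y^3 - 3*y*z^2 - 3*x*z

First, the degree is 3 — the shape is more complex than any degree-2 surface.
Next, from the axis intercepts and sections: every point of the x-axis in the box is on the surface; one y-axis crossing is at y = 0; every point of the z-axis in the box is on the surface.
Finally, the integer polynomial consistent with all of this is the stated p.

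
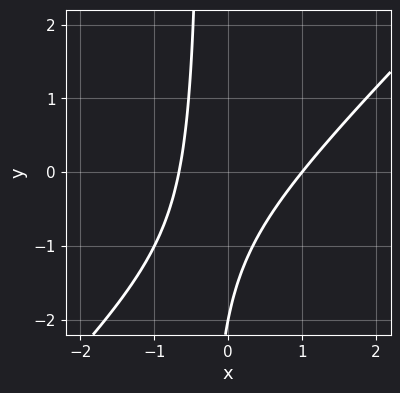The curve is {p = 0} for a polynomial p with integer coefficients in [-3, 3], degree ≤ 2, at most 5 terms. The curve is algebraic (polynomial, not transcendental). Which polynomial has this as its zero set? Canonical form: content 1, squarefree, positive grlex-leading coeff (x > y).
3*x^2 - 3*x*y - x - y - 2

deg p = 2.
Observable constraints: it crosses the y-axis at the gridline y = -2; it crosses the x-axis at the gridline x = 1.
Assembling these constraints gives the stated polynomial.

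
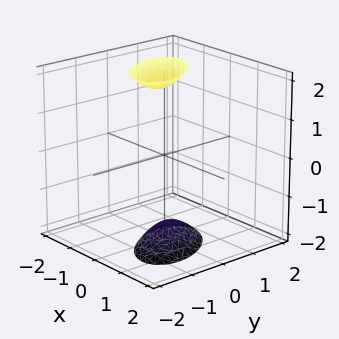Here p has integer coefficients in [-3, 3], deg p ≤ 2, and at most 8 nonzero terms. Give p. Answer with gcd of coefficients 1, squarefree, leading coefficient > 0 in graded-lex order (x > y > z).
3*x^2 + 2*x*y + x*z + 2*y^2 - z^2 + 3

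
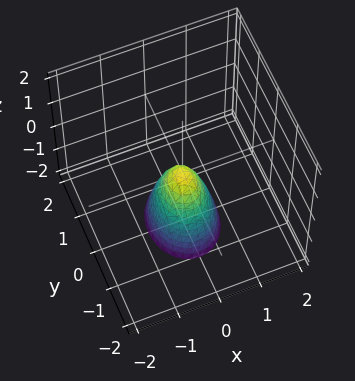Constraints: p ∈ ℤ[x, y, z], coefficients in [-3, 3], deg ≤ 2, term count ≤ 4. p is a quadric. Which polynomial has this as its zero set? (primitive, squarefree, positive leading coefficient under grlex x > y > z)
3*x^2 + 2*y^2 + z

(a) deg p = 2. A paraboloid; a quadric.
(b) Symmetries: it's symmetric under x → −x, forcing even powers of x; it's symmetric under y → −y, forcing even powers of y.
(c) From the visible intercepts: it meets the x-axis at x = 0 (among the integer gridlines); one y-axis crossing is at y = 0; it meets the z-axis at z = 0 (among the integer gridlines).
(d) Putting this together gives p.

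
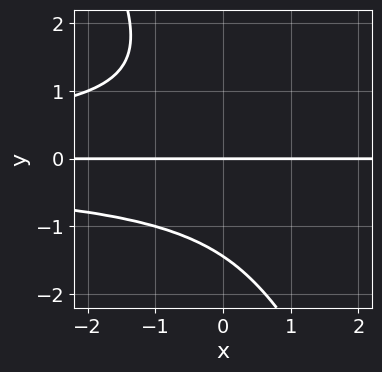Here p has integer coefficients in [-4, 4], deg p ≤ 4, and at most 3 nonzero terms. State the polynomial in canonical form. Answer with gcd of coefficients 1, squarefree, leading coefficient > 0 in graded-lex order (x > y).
2*x*y^3 + y^4 + 3*y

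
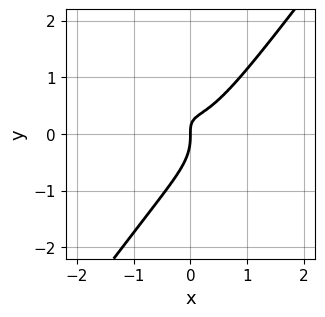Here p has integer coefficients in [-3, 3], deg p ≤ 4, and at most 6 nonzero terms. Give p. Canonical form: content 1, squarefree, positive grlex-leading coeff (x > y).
3*x^3 + x*y^2 - 2*y^3 - 2*x*y + x

The degree is 3 — a generic line meets the curve in up to 3 points.
Checking where it meets the axes: it meets the x-axis at x = 0 (among the integer gridlines); it crosses the y-axis at the gridline y = 0.
Putting this together gives p.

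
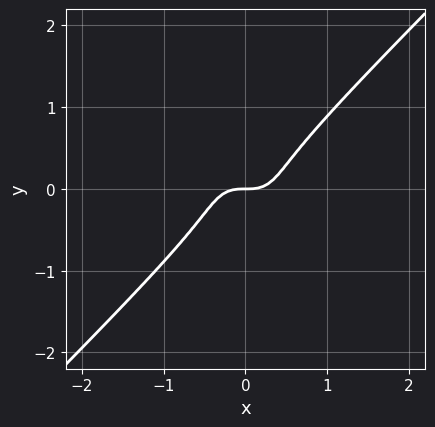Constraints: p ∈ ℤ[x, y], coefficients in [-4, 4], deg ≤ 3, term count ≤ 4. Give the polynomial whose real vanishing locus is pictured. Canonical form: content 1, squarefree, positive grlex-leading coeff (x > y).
3*x^3 - 3*y^3 - y

(a) The degree is 3 — the shape is more complex than any degree-2 curve.
(b) Checking where it meets the axes: it crosses the y-axis at the gridline y = 0; one x-axis crossing is at x = 0.
(c) Matching integer coefficients to the picture gives p.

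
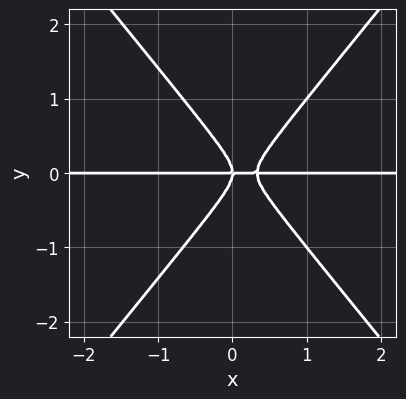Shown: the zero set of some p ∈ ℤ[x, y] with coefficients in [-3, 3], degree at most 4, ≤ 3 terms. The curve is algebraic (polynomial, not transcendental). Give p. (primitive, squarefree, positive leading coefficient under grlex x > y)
3*x^2*y - 2*y^3 - x*y

(a) The degree is 3 — the shape is more complex than any degree-2 curve.
(b) From the visible intercepts: the visible x-axis segment lies entirely on the curve; it meets the y-axis at y = 0 (among the integer gridlines).
(c) The integer polynomial consistent with all of this is the stated p.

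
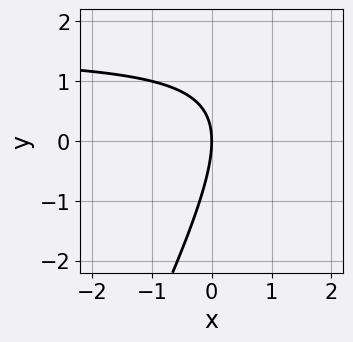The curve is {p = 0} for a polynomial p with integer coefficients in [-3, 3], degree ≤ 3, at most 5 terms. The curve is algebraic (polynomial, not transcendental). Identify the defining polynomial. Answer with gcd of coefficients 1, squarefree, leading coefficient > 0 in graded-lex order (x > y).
(a) Degree: a generic line meets the curve in up to 2 points, so deg p = 2.
(b) Observable constraints: one x-axis crossing is at x = 0; it meets the y-axis at y = 0 (among the integer gridlines).
(c) Fitting integer coefficients to these (and the overall shape) gives p.

2*x*y - y^2 - 3*x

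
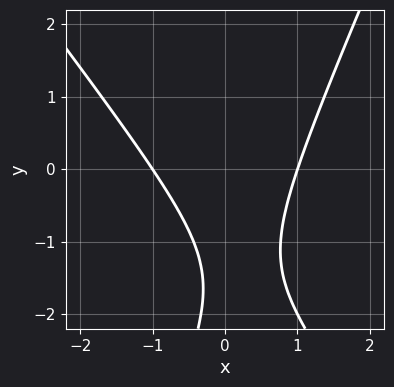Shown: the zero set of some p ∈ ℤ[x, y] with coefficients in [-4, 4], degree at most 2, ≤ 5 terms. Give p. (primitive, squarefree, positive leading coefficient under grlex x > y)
3*x^2 + x*y - y^2 - 3*y - 3

First, the degree is 2 — the shape is more complex than any degree-1 curve.
Next, observable constraints: the curve avoids every integer y-axis point in the box; among the integer gridlines, it crosses the x-axis at x ∈ {-1, 1}.
Finally, these observations pin down the coefficients.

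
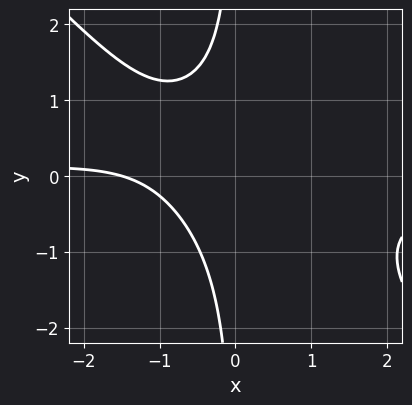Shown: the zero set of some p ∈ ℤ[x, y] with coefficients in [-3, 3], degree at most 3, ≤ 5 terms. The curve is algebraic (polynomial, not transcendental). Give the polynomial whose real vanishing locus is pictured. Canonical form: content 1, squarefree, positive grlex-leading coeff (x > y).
3*x^2*y + 3*x*y^2 + 2*x + 3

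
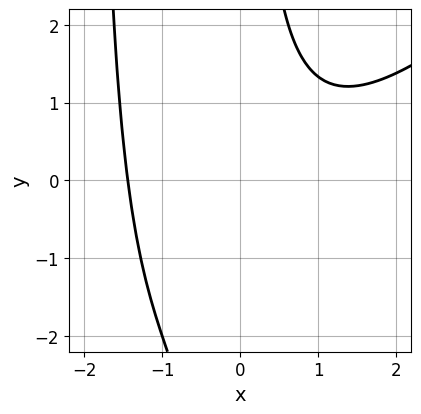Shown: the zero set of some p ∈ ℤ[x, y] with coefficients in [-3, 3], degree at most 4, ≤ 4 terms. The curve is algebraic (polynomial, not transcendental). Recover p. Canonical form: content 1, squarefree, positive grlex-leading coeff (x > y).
x^3 - x^2*y - 2*x*y + 3

Degree: a generic line meets the curve in up to 3 points, so deg p = 3.
From the visible intercepts: it misses every integer gridline on the y-axis.
Solving for integer coefficients yields p as stated.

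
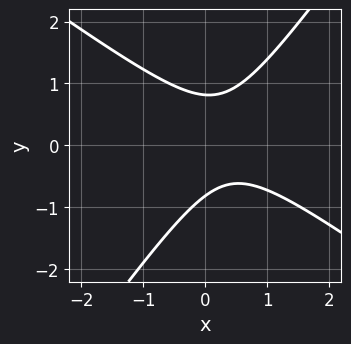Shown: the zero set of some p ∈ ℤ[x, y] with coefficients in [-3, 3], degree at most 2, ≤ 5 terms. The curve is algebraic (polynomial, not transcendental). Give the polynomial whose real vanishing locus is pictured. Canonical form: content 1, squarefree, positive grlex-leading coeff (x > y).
3*x^2 + 2*x*y - 3*y^2 - 2*x + 2

1. deg p = 2.
2. Reading off the gridlines: the curve avoids every integer x-axis point in the box.
3. Solving for integer coefficients yields p as stated.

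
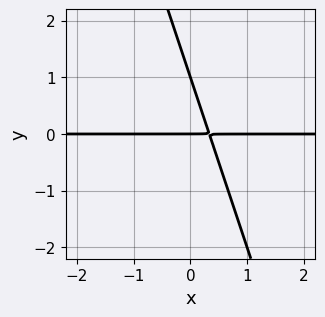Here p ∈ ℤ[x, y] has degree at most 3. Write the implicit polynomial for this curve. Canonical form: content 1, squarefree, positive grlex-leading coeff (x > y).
(a) deg p = 2. No degree-1 curve has this shape.
(b) Observable constraints: every point of the x-axis in the box is on the curve; among the integer gridlines, it crosses the y-axis at y ∈ {0, 1}.
(c) The integer polynomial consistent with all of this is the stated p.

3*x*y + y^2 - y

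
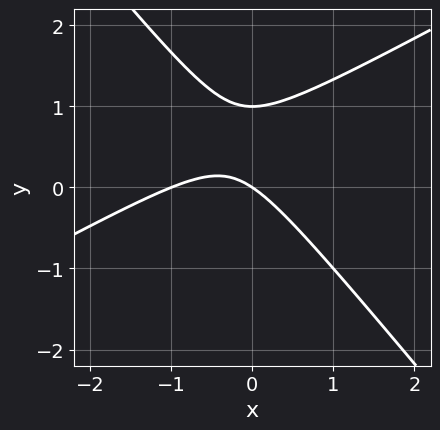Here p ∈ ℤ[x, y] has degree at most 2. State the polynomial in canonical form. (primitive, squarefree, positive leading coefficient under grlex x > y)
1. deg p = 2. A generic line meets the curve in up to 2 points.
2. Against the integer gridlines: among the integer gridlines, it crosses the y-axis at y ∈ {0, 1}; the x-axis gridline crossings are at x ∈ {-1, 0}.
3. Together with the visible shape, these determine p as stated.

2*x^2 - 2*x*y - 3*y^2 + 2*x + 3*y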